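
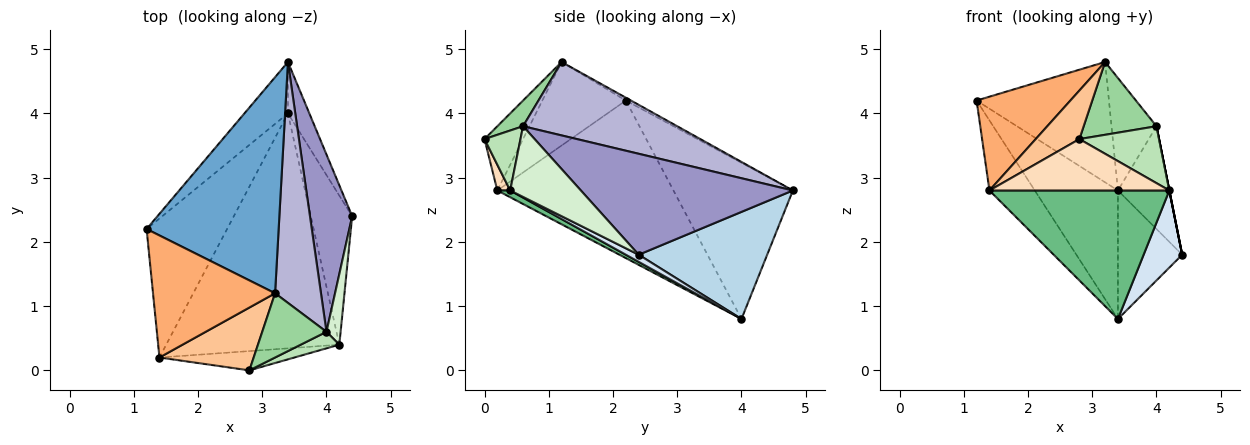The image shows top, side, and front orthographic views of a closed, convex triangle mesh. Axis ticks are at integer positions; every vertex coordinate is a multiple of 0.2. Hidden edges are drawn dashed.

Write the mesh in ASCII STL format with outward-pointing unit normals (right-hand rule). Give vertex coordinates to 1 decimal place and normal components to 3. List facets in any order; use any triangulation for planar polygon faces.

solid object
 facet normal -0.019 0.486 0.874
  outer loop
   vertex 3.2 1.2 4.8
   vertex 3.4 4.8 2.8
   vertex 1.2 2.2 4.2
  endloop
 endfacet
 facet normal -0.800 0.557 -0.223
  outer loop
   vertex 3.4 4.0 0.8
   vertex 1.2 2.2 4.2
   vertex 3.4 4.8 2.8
  endloop
 endfacet
 facet normal 0.880 0.440 -0.176
  outer loop
   vertex 3.4 4.0 0.8
   vertex 3.4 4.8 2.8
   vertex 4.4 2.4 1.8
  endloop
 endfacet
 facet normal 0.151 -0.454 -0.878
  outer loop
   vertex 4.2 0.4 2.8
   vertex 3.4 4.0 0.8
   vertex 4.4 2.4 1.8
  endloop
 endfacet
 facet normal -0.868 0.224 -0.443
  outer loop
   vertex 1.4 0.2 2.8
   vertex 1.2 2.2 4.2
   vertex 3.4 4.0 0.8
  endloop
 endfacet
 facet normal -0.477 -0.536 0.697
  outer loop
   vertex 1.4 0.2 2.8
   vertex 3.2 1.2 4.8
   vertex 1.2 2.2 4.2
  endloop
 endfacet
 facet normal -0.475 -0.538 0.696
  outer loop
   vertex 1.4 0.2 2.8
   vertex 2.8 0.0 3.6
   vertex 3.2 1.2 4.8
  endloop
 endfacet
 facet normal 0.067 -0.934 -0.350
  outer loop
   vertex 1.4 0.2 2.8
   vertex 4.2 0.4 2.8
   vertex 2.8 0.0 3.6
  endloop
 endfacet
 facet normal 0.034 -0.480 -0.877
  outer loop
   vertex 1.4 0.2 2.8
   vertex 3.4 4.0 0.8
   vertex 4.2 0.4 2.8
  endloop
 endfacet
 facet normal 0.256 -0.725 0.640
  outer loop
   vertex 4.0 0.6 3.8
   vertex 3.2 1.2 4.8
   vertex 2.8 0.0 3.6
  endloop
 endfacet
 facet normal 0.398 -0.881 0.256
  outer loop
   vertex 4.0 0.6 3.8
   vertex 2.8 0.0 3.6
   vertex 4.2 0.4 2.8
  endloop
 endfacet
 facet normal 0.981 0.000 0.196
  outer loop
   vertex 4.0 0.6 3.8
   vertex 4.2 0.4 2.8
   vertex 4.4 2.4 1.8
  endloop
 endfacet
 facet normal 0.900 0.218 0.377
  outer loop
   vertex 4.0 0.6 3.8
   vertex 4.4 2.4 1.8
   vertex 3.4 4.8 2.8
  endloop
 endfacet
 facet normal 0.823 0.240 0.514
  outer loop
   vertex 4.0 0.6 3.8
   vertex 3.4 4.8 2.8
   vertex 3.2 1.2 4.8
  endloop
 endfacet
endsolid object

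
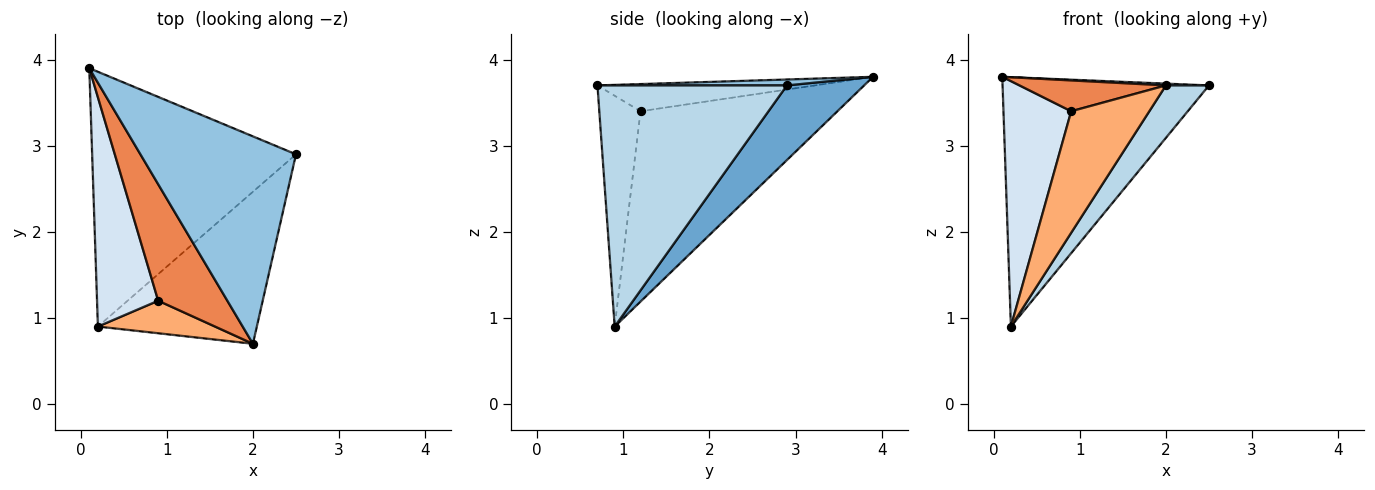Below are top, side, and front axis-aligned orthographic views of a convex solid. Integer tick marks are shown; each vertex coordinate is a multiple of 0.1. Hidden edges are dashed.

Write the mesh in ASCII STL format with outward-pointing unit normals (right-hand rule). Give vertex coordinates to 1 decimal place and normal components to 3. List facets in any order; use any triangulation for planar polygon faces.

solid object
 facet normal 0.253 0.677 -0.691
  outer loop
   vertex 0.2 0.9 0.9
   vertex 0.1 3.9 3.8
   vertex 2.5 2.9 3.7
  endloop
 endfacet
 facet normal 0.038 -0.009 0.999
  outer loop
   vertex 2.0 0.7 3.7
   vertex 2.5 2.9 3.7
   vertex 0.1 3.9 3.8
  endloop
 endfacet
 facet normal 0.820 -0.186 -0.541
  outer loop
   vertex 2.0 0.7 3.7
   vertex 0.2 0.9 0.9
   vertex 2.5 2.9 3.7
  endloop
 endfacet
 facet normal -0.905 -0.311 0.291
  outer loop
   vertex 0.9 1.2 3.4
   vertex 0.1 3.9 3.8
   vertex 0.2 0.9 0.9
  endloop
 endfacet
 facet normal -0.355 -0.239 0.904
  outer loop
   vertex 0.9 1.2 3.4
   vertex 2.0 0.7 3.7
   vertex 0.1 3.9 3.8
  endloop
 endfacet
 facet normal -0.454 -0.861 0.230
  outer loop
   vertex 0.9 1.2 3.4
   vertex 0.2 0.9 0.9
   vertex 2.0 0.7 3.7
  endloop
 endfacet
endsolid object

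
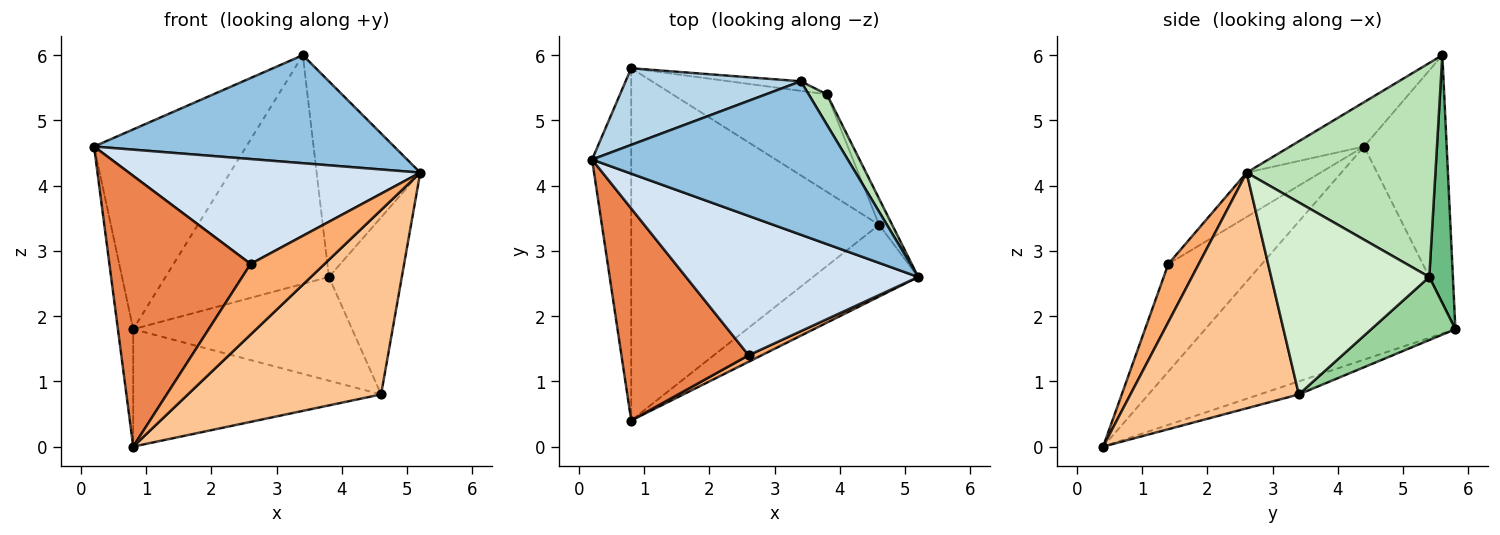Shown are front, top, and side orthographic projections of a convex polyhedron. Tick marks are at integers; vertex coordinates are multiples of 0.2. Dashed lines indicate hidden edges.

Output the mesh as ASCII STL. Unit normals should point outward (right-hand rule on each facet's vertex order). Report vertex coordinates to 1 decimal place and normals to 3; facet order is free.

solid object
 facet normal -0.982 0.060 -0.180
  outer loop
   vertex 0.8 5.8 1.8
   vertex 0.8 0.4 0.0
   vertex 0.2 4.4 4.6
  endloop
 endfacet
 facet normal -0.140 -0.570 0.810
  outer loop
   vertex 3.4 5.6 6.0
   vertex 0.2 4.4 4.6
   vertex 5.2 2.6 4.2
  endloop
 endfacet
 facet normal -0.452 0.833 0.320
  outer loop
   vertex 3.4 5.6 6.0
   vertex 0.8 5.8 1.8
   vertex 0.2 4.4 4.6
  endloop
 endfacet
 facet normal -0.151 -0.595 0.790
  outer loop
   vertex 2.6 1.4 2.8
   vertex 5.2 2.6 4.2
   vertex 0.2 4.4 4.6
  endloop
 endfacet
 facet normal -0.463 -0.698 0.547
  outer loop
   vertex 2.6 1.4 2.8
   vertex 0.2 4.4 4.6
   vertex 0.8 0.4 0.0
  endloop
 endfacet
 facet normal 0.379 -0.921 0.085
  outer loop
   vertex 2.6 1.4 2.8
   vertex 0.8 0.4 0.0
   vertex 5.2 2.6 4.2
  endloop
 endfacet
 facet normal 0.630 -0.723 -0.281
  outer loop
   vertex 4.6 3.4 0.8
   vertex 5.2 2.6 4.2
   vertex 0.8 0.4 0.0
  endloop
 endfacet
 facet normal -0.050 0.316 -0.948
  outer loop
   vertex 4.6 3.4 0.8
   vertex 0.8 0.4 0.0
   vertex 0.8 5.8 1.8
  endloop
 endfacet
 facet normal 0.143 0.989 -0.041
  outer loop
   vertex 3.8 5.4 2.6
   vertex 0.8 5.8 1.8
   vertex 3.4 5.6 6.0
  endloop
 endfacet
 facet normal 0.269 0.702 -0.660
  outer loop
   vertex 3.8 5.4 2.6
   vertex 4.6 3.4 0.8
   vertex 0.8 5.8 1.8
  endloop
 endfacet
 facet normal 0.874 0.480 0.075
  outer loop
   vertex 3.8 5.4 2.6
   vertex 3.4 5.6 6.0
   vertex 5.2 2.6 4.2
  endloop
 endfacet
 facet normal 0.906 0.418 -0.062
  outer loop
   vertex 3.8 5.4 2.6
   vertex 5.2 2.6 4.2
   vertex 4.6 3.4 0.8
  endloop
 endfacet
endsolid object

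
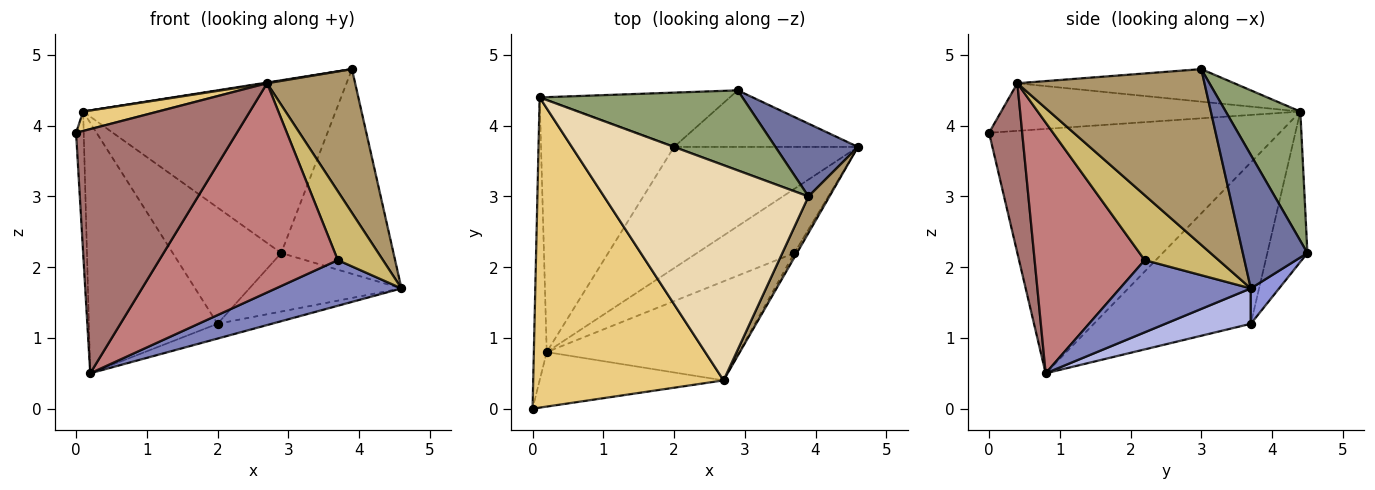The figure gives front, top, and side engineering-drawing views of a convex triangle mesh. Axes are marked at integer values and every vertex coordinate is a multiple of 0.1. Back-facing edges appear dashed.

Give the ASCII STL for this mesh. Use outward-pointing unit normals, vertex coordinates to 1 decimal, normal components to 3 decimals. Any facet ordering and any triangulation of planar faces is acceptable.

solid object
 facet normal 0.476 0.828 0.295
  outer loop
   vertex 3.9 3.0 4.8
   vertex 4.6 3.7 1.7
   vertex 2.9 4.5 2.2
  endloop
 endfacet
 facet normal 0.517 -0.496 -0.697
  outer loop
   vertex 3.7 2.2 2.1
   vertex 0.2 0.8 0.5
   vertex 4.6 3.7 1.7
  endloop
 endfacet
 facet normal 0.133 0.712 -0.689
  outer loop
   vertex 2.0 3.7 1.2
   vertex 2.9 4.5 2.2
   vertex 4.6 3.7 1.7
  endloop
 endfacet
 facet normal 0.188 0.119 -0.975
  outer loop
   vertex 2.0 3.7 1.2
   vertex 4.6 3.7 1.7
   vertex 0.2 0.8 0.5
  endloop
 endfacet
 facet normal 0.259 0.876 0.406
  outer loop
   vertex 0.1 4.4 4.2
   vertex 3.9 3.0 4.8
   vertex 2.9 4.5 2.2
  endloop
 endfacet
 facet normal -0.317 0.859 -0.402
  outer loop
   vertex 0.1 4.4 4.2
   vertex 2.9 4.5 2.2
   vertex 2.0 3.7 1.2
  endloop
 endfacet
 facet normal -0.998 0.026 -0.053
  outer loop
   vertex 0.1 4.4 4.2
   vertex 0.2 0.8 0.5
   vertex 0.0 0.0 3.9
  endloop
 endfacet
 facet normal -0.652 0.535 -0.538
  outer loop
   vertex 0.1 4.4 4.2
   vertex 2.0 3.7 1.2
   vertex 0.2 0.8 0.5
  endloop
 endfacet
 facet normal 0.900 -0.423 0.108
  outer loop
   vertex 2.7 0.4 4.6
   vertex 4.6 3.7 1.7
   vertex 3.9 3.0 4.8
  endloop
 endfacet
 facet normal 0.853 -0.521 -0.034
  outer loop
   vertex 2.7 0.4 4.6
   vertex 3.7 2.2 2.1
   vertex 4.6 3.7 1.7
  endloop
 endfacet
 facet normal -0.242 -0.061 0.968
  outer loop
   vertex 2.7 0.4 4.6
   vertex 0.1 4.4 4.2
   vertex 0.0 0.0 3.9
  endloop
 endfacet
 facet normal -0.157 -0.003 0.988
  outer loop
   vertex 2.7 0.4 4.6
   vertex 3.9 3.0 4.8
   vertex 0.1 4.4 4.2
  endloop
 endfacet
 facet normal 0.197 -0.957 -0.214
  outer loop
   vertex 2.7 0.4 4.6
   vertex 0.0 0.0 3.9
   vertex 0.2 0.8 0.5
  endloop
 endfacet
 facet normal 0.487 -0.790 -0.374
  outer loop
   vertex 2.7 0.4 4.6
   vertex 0.2 0.8 0.5
   vertex 3.7 2.2 2.1
  endloop
 endfacet
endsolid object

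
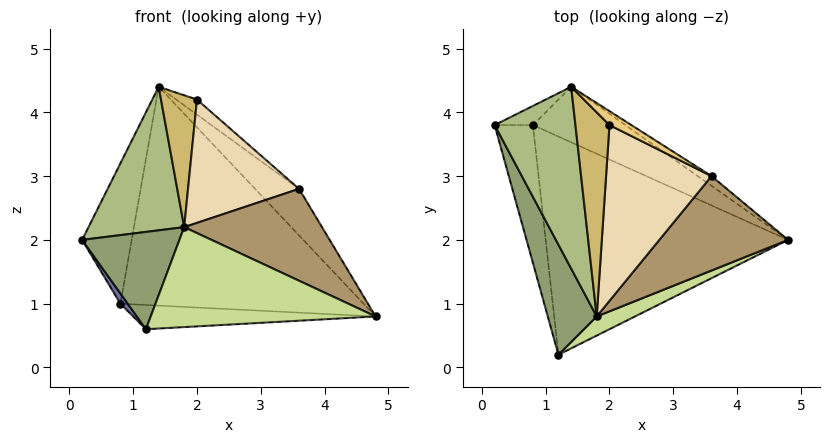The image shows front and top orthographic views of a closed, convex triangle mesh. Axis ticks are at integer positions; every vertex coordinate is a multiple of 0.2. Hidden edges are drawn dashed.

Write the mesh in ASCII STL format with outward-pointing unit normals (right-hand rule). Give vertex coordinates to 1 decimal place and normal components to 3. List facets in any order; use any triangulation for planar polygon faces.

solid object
 facet normal -0.857 -0.038 -0.514
  outer loop
   vertex 0.8 3.8 1.0
   vertex 1.2 0.2 0.6
   vertex 0.2 3.8 2.0
  endloop
 endfacet
 facet normal 0.000 0.110 -0.994
  outer loop
   vertex 0.8 3.8 1.0
   vertex 4.8 2.0 0.8
   vertex 1.2 0.2 0.6
  endloop
 endfacet
 facet normal -0.220 0.967 -0.132
  outer loop
   vertex 0.8 3.8 1.0
   vertex 0.2 3.8 2.0
   vertex 1.4 4.4 4.4
  endloop
 endfacet
 facet normal 0.390 0.892 -0.226
  outer loop
   vertex 0.8 3.8 1.0
   vertex 1.4 4.4 4.4
   vertex 4.8 2.0 0.8
  endloop
 endfacet
 facet normal -0.800 -0.397 0.449
  outer loop
   vertex 1.8 0.8 2.2
   vertex 0.2 3.8 2.0
   vertex 1.2 0.2 0.6
  endloop
 endfacet
 facet normal -0.783 -0.385 0.488
  outer loop
   vertex 1.8 0.8 2.2
   vertex 1.4 4.4 4.4
   vertex 0.2 3.8 2.0
  endloop
 endfacet
 facet normal 0.433 -0.885 0.170
  outer loop
   vertex 1.8 0.8 2.2
   vertex 1.2 0.2 0.6
   vertex 4.8 2.0 0.8
  endloop
 endfacet
 facet normal 0.428 0.885 -0.185
  outer loop
   vertex 3.6 3.0 2.8
   vertex 4.8 2.0 0.8
   vertex 1.4 4.4 4.4
  endloop
 endfacet
 facet normal 0.523 -0.594 0.611
  outer loop
   vertex 3.6 3.0 2.8
   vertex 1.8 0.8 2.2
   vertex 4.8 2.0 0.8
  endloop
 endfacet
 facet normal -0.254 -0.525 0.813
  outer loop
   vertex 2.0 3.8 4.2
   vertex 1.4 4.4 4.4
   vertex 1.8 0.8 2.2
  endloop
 endfacet
 facet normal 0.693 0.530 0.489
  outer loop
   vertex 2.0 3.8 4.2
   vertex 3.6 3.0 2.8
   vertex 1.4 4.4 4.4
  endloop
 endfacet
 facet normal 0.394 -0.528 0.752
  outer loop
   vertex 2.0 3.8 4.2
   vertex 1.8 0.8 2.2
   vertex 3.6 3.0 2.8
  endloop
 endfacet
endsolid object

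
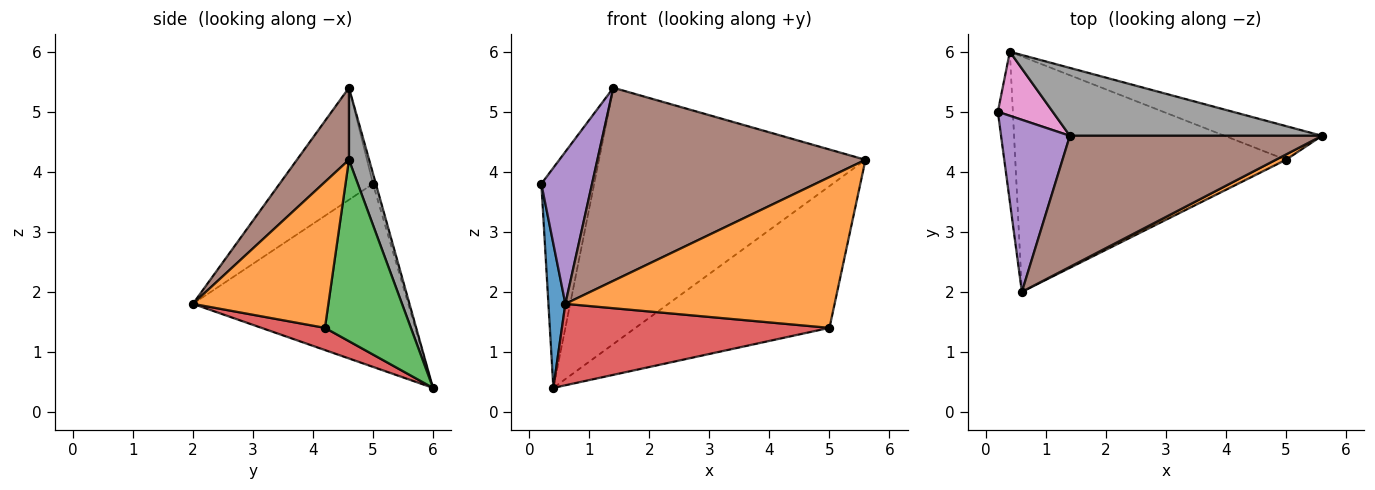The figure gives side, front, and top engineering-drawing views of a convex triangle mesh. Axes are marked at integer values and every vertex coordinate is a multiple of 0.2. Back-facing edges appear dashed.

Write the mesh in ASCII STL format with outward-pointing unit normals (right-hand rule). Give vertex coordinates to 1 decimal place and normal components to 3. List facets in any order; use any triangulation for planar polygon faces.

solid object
 facet normal -0.994 -0.078 -0.081
  outer loop
   vertex 0.4 6.0 0.4
   vertex 0.6 2.0 1.8
   vertex 0.2 5.0 3.8
  endloop
 endfacet
 facet normal 0.449 -0.893 0.031
  outer loop
   vertex 5.0 4.2 1.4
   vertex 5.6 4.6 4.2
   vertex 0.6 2.0 1.8
  endloop
 endfacet
 facet normal 0.396 0.893 -0.212
  outer loop
   vertex 5.0 4.2 1.4
   vertex 0.4 6.0 0.4
   vertex 5.6 4.6 4.2
  endloop
 endfacet
 facet normal 0.077 -0.326 -0.942
  outer loop
   vertex 5.0 4.2 1.4
   vertex 0.6 2.0 1.8
   vertex 0.4 6.0 0.4
  endloop
 endfacet
 facet normal -0.773 -0.420 0.475
  outer loop
   vertex 1.4 4.6 5.4
   vertex 0.2 5.0 3.8
   vertex 0.6 2.0 1.8
  endloop
 endfacet
 facet normal 0.158 -0.817 0.555
  outer loop
   vertex 1.4 4.6 5.4
   vertex 0.6 2.0 1.8
   vertex 5.6 4.6 4.2
  endloop
 endfacet
 facet normal -0.052 0.959 0.279
  outer loop
   vertex 1.4 4.6 5.4
   vertex 0.4 6.0 0.4
   vertex 0.2 5.0 3.8
  endloop
 endfacet
 facet normal 0.073 0.964 0.255
  outer loop
   vertex 1.4 4.6 5.4
   vertex 5.6 4.6 4.2
   vertex 0.4 6.0 0.4
  endloop
 endfacet
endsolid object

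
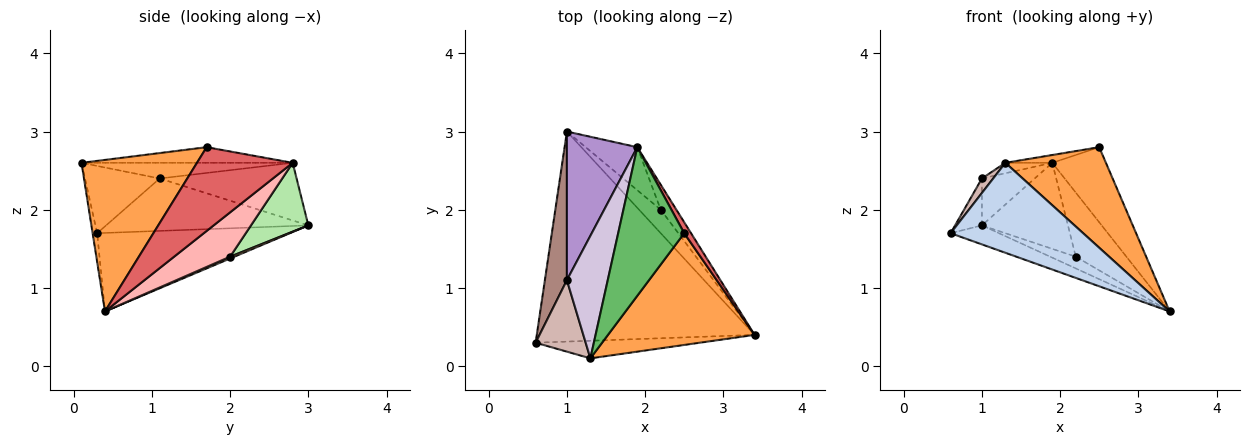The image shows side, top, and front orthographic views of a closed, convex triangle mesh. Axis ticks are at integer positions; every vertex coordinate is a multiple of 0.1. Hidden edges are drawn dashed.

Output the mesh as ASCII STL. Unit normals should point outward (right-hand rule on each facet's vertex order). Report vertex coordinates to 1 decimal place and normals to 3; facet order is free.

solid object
 facet normal -0.338 0.085 -0.937
  outer loop
   vertex 1.0 3.0 1.8
   vertex 3.4 0.4 0.7
   vertex 0.6 0.3 1.7
  endloop
 endfacet
 facet normal -0.034 -0.981 -0.192
  outer loop
   vertex 1.3 0.1 2.6
   vertex 0.6 0.3 1.7
   vertex 3.4 0.4 0.7
  endloop
 endfacet
 facet normal 0.609 -0.531 0.589
  outer loop
   vertex 1.3 0.1 2.6
   vertex 3.4 0.4 0.7
   vertex 2.5 1.7 2.8
  endloop
 endfacet
 facet normal 0.074 0.446 -0.892
  outer loop
   vertex 2.2 2.0 1.4
   vertex 3.4 0.4 0.7
   vertex 1.0 3.0 1.8
  endloop
 endfacet
 facet normal -0.230 0.051 0.972
  outer loop
   vertex 1.9 2.8 2.6
   vertex 1.3 0.1 2.6
   vertex 2.5 1.7 2.8
  endloop
 endfacet
 facet normal 0.512 0.768 -0.384
  outer loop
   vertex 1.9 2.8 2.6
   vertex 2.2 2.0 1.4
   vertex 1.0 3.0 1.8
  endloop
 endfacet
 facet normal 0.870 0.488 0.071
  outer loop
   vertex 1.9 2.8 2.6
   vertex 2.5 1.7 2.8
   vertex 3.4 0.4 0.7
  endloop
 endfacet
 facet normal 0.717 0.649 -0.253
  outer loop
   vertex 1.9 2.8 2.6
   vertex 3.4 0.4 0.7
   vertex 2.2 2.0 1.4
  endloop
 endfacet
 facet normal -0.615 0.237 0.752
  outer loop
   vertex 1.0 1.1 2.4
   vertex 1.9 2.8 2.6
   vertex 1.0 3.0 1.8
  endloop
 endfacet
 facet normal -0.357 0.079 0.931
  outer loop
   vertex 1.0 1.1 2.4
   vertex 1.3 0.1 2.6
   vertex 1.9 2.8 2.6
  endloop
 endfacet
 facet normal -0.915 0.121 0.384
  outer loop
   vertex 1.0 1.1 2.4
   vertex 1.0 3.0 1.8
   vertex 0.6 0.3 1.7
  endloop
 endfacet
 facet normal -0.796 -0.120 0.593
  outer loop
   vertex 1.0 1.1 2.4
   vertex 0.6 0.3 1.7
   vertex 1.3 0.1 2.6
  endloop
 endfacet
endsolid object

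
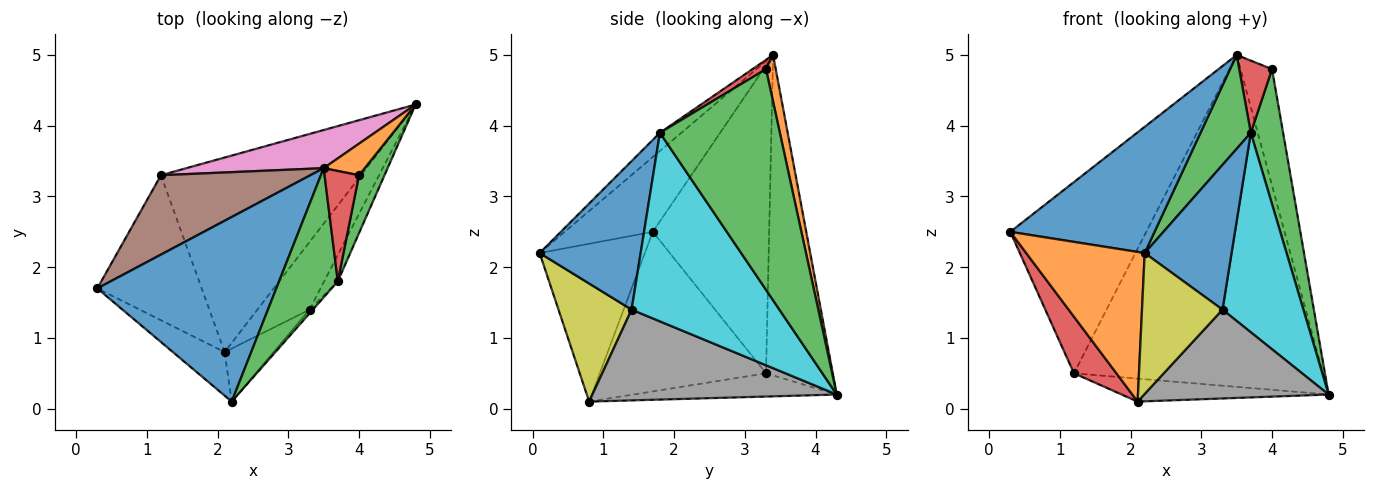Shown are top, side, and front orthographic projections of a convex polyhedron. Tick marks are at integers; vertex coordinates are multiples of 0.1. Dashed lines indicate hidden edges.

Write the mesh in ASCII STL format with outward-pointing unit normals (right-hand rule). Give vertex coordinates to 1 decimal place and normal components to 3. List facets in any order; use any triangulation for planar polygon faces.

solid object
 facet normal -0.326 -0.534 0.780
  outer loop
   vertex 3.5 3.4 5.0
   vertex 0.3 1.7 2.5
   vertex 2.2 0.1 2.2
  endloop
 endfacet
 facet normal -0.649 -0.731 -0.213
  outer loop
   vertex 2.1 0.8 0.1
   vertex 2.2 0.1 2.2
   vertex 0.3 1.7 2.5
  endloop
 endfacet
 facet normal -0.243 -0.570 0.785
  outer loop
   vertex 3.7 1.8 3.9
   vertex 3.5 3.4 5.0
   vertex 2.2 0.1 2.2
  endloop
 endfacet
 facet normal -0.818 -0.209 -0.535
  outer loop
   vertex 1.2 3.3 0.5
   vertex 2.1 0.8 0.1
   vertex 0.3 1.7 2.5
  endloop
 endfacet
 facet normal -0.115 0.117 -0.987
  outer loop
   vertex 1.2 3.3 0.5
   vertex 4.8 4.3 0.2
   vertex 2.1 0.8 0.1
  endloop
 endfacet
 facet normal -0.620 0.725 0.301
  outer loop
   vertex 1.2 3.3 0.5
   vertex 0.3 1.7 2.5
   vertex 3.5 3.4 5.0
  endloop
 endfacet
 facet normal -0.257 0.960 0.110
  outer loop
   vertex 1.2 3.3 0.5
   vertex 3.5 3.4 5.0
   vertex 4.8 4.3 0.2
  endloop
 endfacet
 facet normal 0.725 -0.548 -0.417
  outer loop
   vertex 3.3 1.4 1.4
   vertex 2.1 0.8 0.1
   vertex 4.8 4.3 0.2
  endloop
 endfacet
 facet normal 0.648 -0.713 -0.269
  outer loop
   vertex 3.3 1.4 1.4
   vertex 2.2 0.1 2.2
   vertex 2.1 0.8 0.1
  endloop
 endfacet
 facet normal 0.875 -0.479 -0.063
  outer loop
   vertex 3.3 1.4 1.4
   vertex 4.8 4.3 0.2
   vertex 3.7 1.8 3.9
  endloop
 endfacet
 facet normal 0.758 -0.652 -0.017
  outer loop
   vertex 3.3 1.4 1.4
   vertex 3.7 1.8 3.9
   vertex 2.2 0.1 2.2
  endloop
 endfacet
 facet normal 0.285 0.925 0.251
  outer loop
   vertex 4.0 3.3 4.8
   vertex 4.8 4.3 0.2
   vertex 3.5 3.4 5.0
  endloop
 endfacet
 facet normal 0.960 -0.258 0.111
  outer loop
   vertex 4.0 3.3 4.8
   vertex 3.7 1.8 3.9
   vertex 4.8 4.3 0.2
  endloop
 endfacet
 facet normal 0.220 -0.534 0.816
  outer loop
   vertex 4.0 3.3 4.8
   vertex 3.5 3.4 5.0
   vertex 3.7 1.8 3.9
  endloop
 endfacet
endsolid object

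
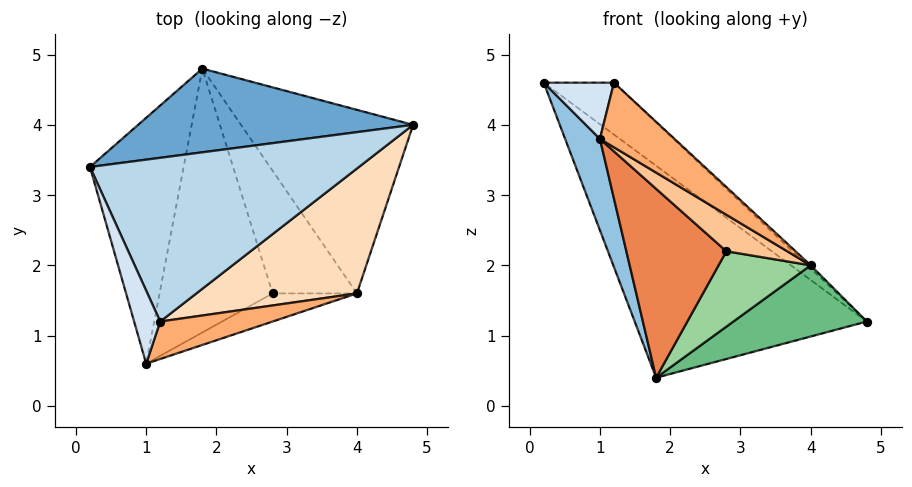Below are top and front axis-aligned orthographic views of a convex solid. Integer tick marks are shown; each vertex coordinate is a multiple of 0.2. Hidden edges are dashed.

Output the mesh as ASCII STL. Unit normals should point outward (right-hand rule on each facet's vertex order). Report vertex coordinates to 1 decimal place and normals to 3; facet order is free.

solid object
 facet normal 0.148 0.920 0.363
  outer loop
   vertex 1.8 4.8 0.4
   vertex 0.2 3.4 4.6
   vertex 4.8 4.0 1.2
  endloop
 endfacet
 facet normal -0.907 -0.147 -0.394
  outer loop
   vertex 1.8 4.8 0.4
   vertex 1.0 0.6 3.8
   vertex 0.2 3.4 4.6
  endloop
 endfacet
 facet normal 0.554 0.252 0.794
  outer loop
   vertex 1.2 1.2 4.6
   vertex 4.8 4.0 1.2
   vertex 0.2 3.4 4.6
  endloop
 endfacet
 facet normal -0.802 -0.364 0.474
  outer loop
   vertex 1.2 1.2 4.6
   vertex 0.2 3.4 4.6
   vertex 1.0 0.6 3.8
  endloop
 endfacet
 facet normal -0.371 -0.541 -0.755
  outer loop
   vertex 2.8 1.6 2.2
   vertex 1.0 0.6 3.8
   vertex 1.8 4.8 0.4
  endloop
 endfacet
 facet normal 0.508 -0.745 0.432
  outer loop
   vertex 4.0 1.6 2.0
   vertex 1.2 1.2 4.6
   vertex 1.0 0.6 3.8
  endloop
 endfacet
 facet normal -0.101 -0.789 -0.607
  outer loop
   vertex 4.0 1.6 2.0
   vertex 1.0 0.6 3.8
   vertex 2.8 1.6 2.2
  endloop
 endfacet
 facet normal 0.679 0.018 0.734
  outer loop
   vertex 4.0 1.6 2.0
   vertex 4.8 4.0 1.2
   vertex 1.2 1.2 4.6
  endloop
 endfacet
 facet normal 0.150 -0.357 -0.922
  outer loop
   vertex 4.0 1.6 2.0
   vertex 1.8 4.8 0.4
   vertex 4.8 4.0 1.2
  endloop
 endfacet
 facet normal -0.141 -0.518 -0.844
  outer loop
   vertex 4.0 1.6 2.0
   vertex 2.8 1.6 2.2
   vertex 1.8 4.8 0.4
  endloop
 endfacet
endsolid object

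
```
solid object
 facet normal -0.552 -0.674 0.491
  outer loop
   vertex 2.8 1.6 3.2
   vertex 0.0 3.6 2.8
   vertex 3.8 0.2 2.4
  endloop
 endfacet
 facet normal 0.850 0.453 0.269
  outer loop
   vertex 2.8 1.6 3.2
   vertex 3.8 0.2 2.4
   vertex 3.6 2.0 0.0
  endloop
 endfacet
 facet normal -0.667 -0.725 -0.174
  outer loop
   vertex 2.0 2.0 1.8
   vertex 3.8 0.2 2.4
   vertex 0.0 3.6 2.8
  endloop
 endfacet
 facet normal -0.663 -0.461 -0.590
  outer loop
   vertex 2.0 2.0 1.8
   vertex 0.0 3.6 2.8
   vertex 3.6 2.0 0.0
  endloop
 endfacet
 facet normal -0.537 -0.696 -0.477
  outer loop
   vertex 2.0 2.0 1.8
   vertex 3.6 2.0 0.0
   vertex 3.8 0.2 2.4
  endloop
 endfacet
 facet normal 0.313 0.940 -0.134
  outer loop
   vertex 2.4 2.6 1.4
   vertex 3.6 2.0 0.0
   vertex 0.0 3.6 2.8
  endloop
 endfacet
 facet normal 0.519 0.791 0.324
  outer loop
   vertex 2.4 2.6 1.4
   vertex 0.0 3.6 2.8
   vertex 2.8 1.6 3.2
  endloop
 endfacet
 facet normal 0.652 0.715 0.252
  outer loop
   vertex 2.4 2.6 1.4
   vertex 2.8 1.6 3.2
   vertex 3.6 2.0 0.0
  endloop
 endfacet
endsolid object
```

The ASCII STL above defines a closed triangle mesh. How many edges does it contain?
12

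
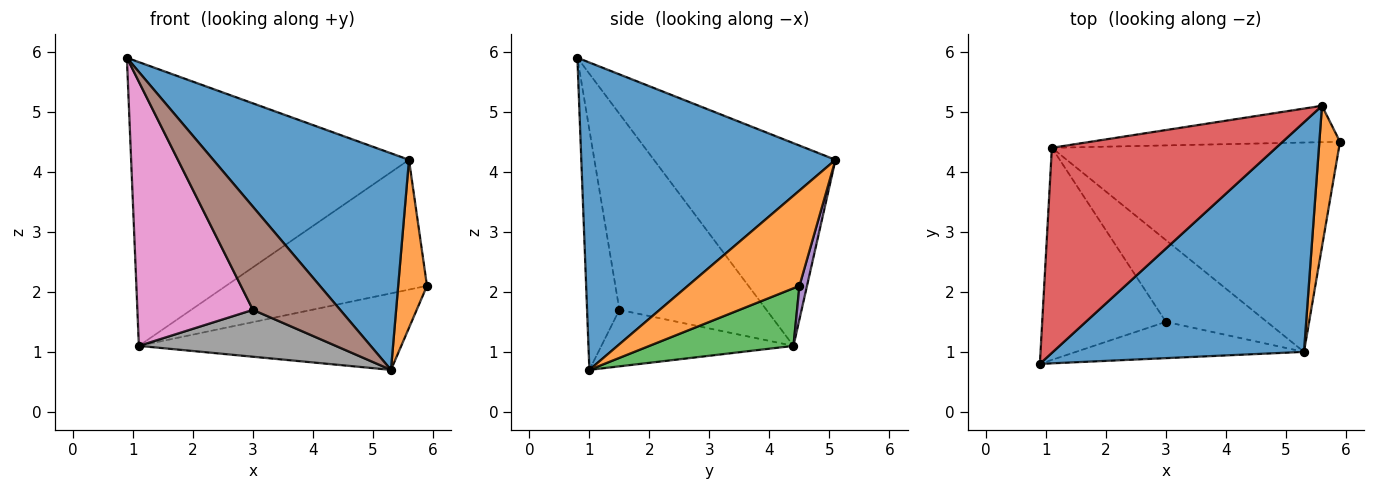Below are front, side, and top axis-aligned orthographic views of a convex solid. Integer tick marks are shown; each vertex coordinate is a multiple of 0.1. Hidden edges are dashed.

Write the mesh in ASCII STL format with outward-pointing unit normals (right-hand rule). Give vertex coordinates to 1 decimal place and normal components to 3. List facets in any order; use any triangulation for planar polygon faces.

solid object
 facet normal 0.665 -0.512 0.543
  outer loop
   vertex 5.6 5.1 4.2
   vertex 0.9 0.8 5.9
   vertex 5.3 1.0 0.7
  endloop
 endfacet
 facet normal 0.948 -0.245 0.205
  outer loop
   vertex 5.6 5.1 4.2
   vertex 5.3 1.0 0.7
   vertex 5.9 4.5 2.1
  endloop
 endfacet
 facet normal 0.185 0.337 -0.923
  outer loop
   vertex 1.1 4.4 1.1
   vertex 5.9 4.5 2.1
   vertex 5.3 1.0 0.7
  endloop
 endfacet
 facet normal -0.468 0.716 0.518
  outer loop
   vertex 1.1 4.4 1.1
   vertex 0.9 0.8 5.9
   vertex 5.6 5.1 4.2
  endloop
 endfacet
 facet normal 0.036 0.962 -0.270
  outer loop
   vertex 1.1 4.4 1.1
   vertex 5.6 5.1 4.2
   vertex 5.9 4.5 2.1
  endloop
 endfacet
 facet normal -0.330 -0.891 -0.313
  outer loop
   vertex 3.0 1.5 1.7
   vertex 5.3 1.0 0.7
   vertex 0.9 0.8 5.9
  endloop
 endfacet
 facet normal -0.704 -0.553 -0.444
  outer loop
   vertex 3.0 1.5 1.7
   vertex 0.9 0.8 5.9
   vertex 1.1 4.4 1.1
  endloop
 endfacet
 facet normal -0.437 -0.448 -0.780
  outer loop
   vertex 3.0 1.5 1.7
   vertex 1.1 4.4 1.1
   vertex 5.3 1.0 0.7
  endloop
 endfacet
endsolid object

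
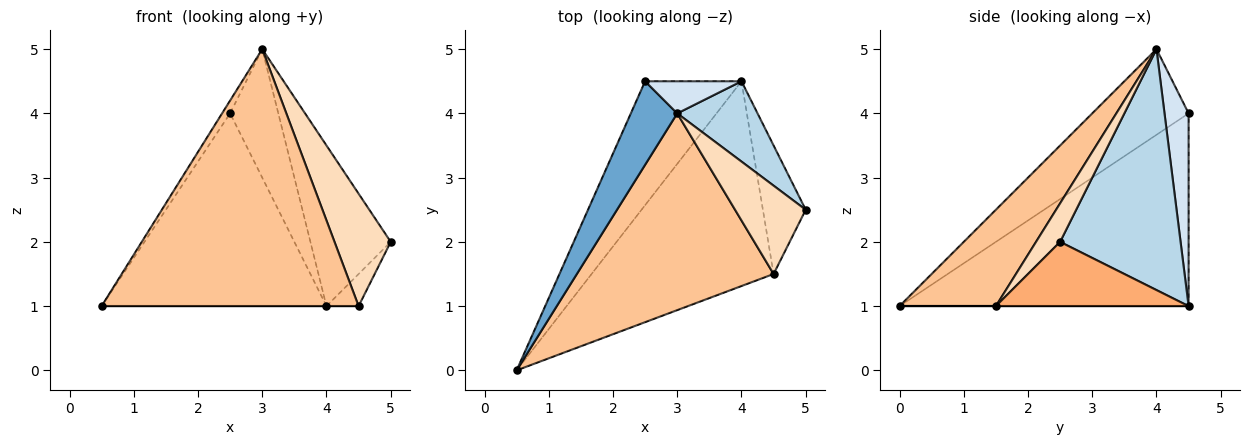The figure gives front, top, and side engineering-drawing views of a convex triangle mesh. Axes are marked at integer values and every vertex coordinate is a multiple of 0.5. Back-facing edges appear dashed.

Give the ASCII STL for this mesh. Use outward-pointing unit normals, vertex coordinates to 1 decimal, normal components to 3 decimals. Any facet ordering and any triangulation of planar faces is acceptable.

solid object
 facet normal -0.877 0.073 0.475
  outer loop
   vertex 3.0 4.0 5.0
   vertex 2.5 4.5 4.0
   vertex 0.5 0.0 1.0
  endloop
 endfacet
 facet normal -0.734 0.571 -0.367
  outer loop
   vertex 4.0 4.5 1.0
   vertex 0.5 0.0 1.0
   vertex 2.5 4.5 4.0
  endloop
 endfacet
 facet normal 0.802 0.535 0.267
  outer loop
   vertex 4.0 4.5 1.0
   vertex 3.0 4.0 5.0
   vertex 5.0 2.5 2.0
  endloop
 endfacet
 facet normal 0.436 0.873 0.218
  outer loop
   vertex 4.0 4.5 1.0
   vertex 2.5 4.5 4.0
   vertex 3.0 4.0 5.0
  endloop
 endfacet
 facet normal 0.000 0.000 -1.000
  outer loop
   vertex 4.5 1.5 1.0
   vertex 0.5 0.0 1.0
   vertex 4.0 4.5 1.0
  endloop
 endfacet
 facet normal 0.824 0.137 -0.549
  outer loop
   vertex 4.5 1.5 1.0
   vertex 4.0 4.5 1.0
   vertex 5.0 2.5 2.0
  endloop
 endfacet
 facet normal 0.285 -0.761 0.583
  outer loop
   vertex 4.5 1.5 1.0
   vertex 3.0 4.0 5.0
   vertex 0.5 0.0 1.0
  endloop
 endfacet
 facet normal 0.319 -0.745 0.585
  outer loop
   vertex 4.5 1.5 1.0
   vertex 5.0 2.5 2.0
   vertex 3.0 4.0 5.0
  endloop
 endfacet
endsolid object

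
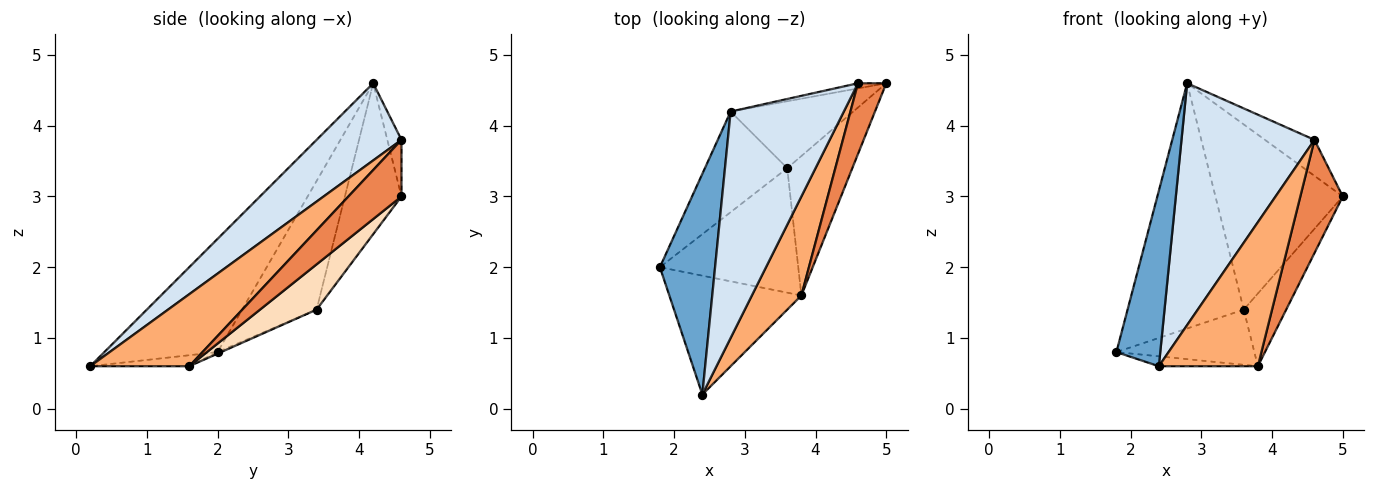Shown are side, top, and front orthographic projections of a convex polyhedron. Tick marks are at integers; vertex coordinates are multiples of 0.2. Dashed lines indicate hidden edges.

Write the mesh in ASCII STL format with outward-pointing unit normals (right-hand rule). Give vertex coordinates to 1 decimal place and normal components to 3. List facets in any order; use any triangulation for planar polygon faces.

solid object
 facet normal -0.849 -0.329 0.414
  outer loop
   vertex 2.8 4.2 4.6
   vertex 1.8 2.0 0.8
   vertex 2.4 0.2 0.6
  endloop
 endfacet
 facet normal -0.083 0.083 -0.993
  outer loop
   vertex 3.8 1.6 0.6
   vertex 2.4 0.2 0.6
   vertex 1.8 2.0 0.8
  endloop
 endfacet
 facet normal -0.272 0.953 -0.136
  outer loop
   vertex 4.6 4.6 3.8
   vertex 5.0 4.6 3.0
   vertex 2.8 4.2 4.6
  endloop
 endfacet
 facet normal 0.422 -0.662 0.619
  outer loop
   vertex 4.6 4.6 3.8
   vertex 2.8 4.2 4.6
   vertex 2.4 0.2 0.6
  endloop
 endfacet
 facet normal 0.727 -0.582 0.364
  outer loop
   vertex 4.6 4.6 3.8
   vertex 3.8 1.6 0.6
   vertex 5.0 4.6 3.0
  endloop
 endfacet
 facet normal 0.636 -0.636 0.437
  outer loop
   vertex 4.6 4.6 3.8
   vertex 2.4 0.2 0.6
   vertex 3.8 1.6 0.6
  endloop
 endfacet
 facet normal -0.010 0.405 -0.914
  outer loop
   vertex 3.6 3.4 1.4
   vertex 3.8 1.6 0.6
   vertex 1.8 2.0 0.8
  endloop
 endfacet
 facet normal 0.525 0.394 -0.755
  outer loop
   vertex 3.6 3.4 1.4
   vertex 5.0 4.6 3.0
   vertex 3.8 1.6 0.6
  endloop
 endfacet
 facet normal -0.510 0.796 -0.326
  outer loop
   vertex 3.6 3.4 1.4
   vertex 1.8 2.0 0.8
   vertex 2.8 4.2 4.6
  endloop
 endfacet
 facet normal -0.386 0.868 -0.313
  outer loop
   vertex 3.6 3.4 1.4
   vertex 2.8 4.2 4.6
   vertex 5.0 4.6 3.0
  endloop
 endfacet
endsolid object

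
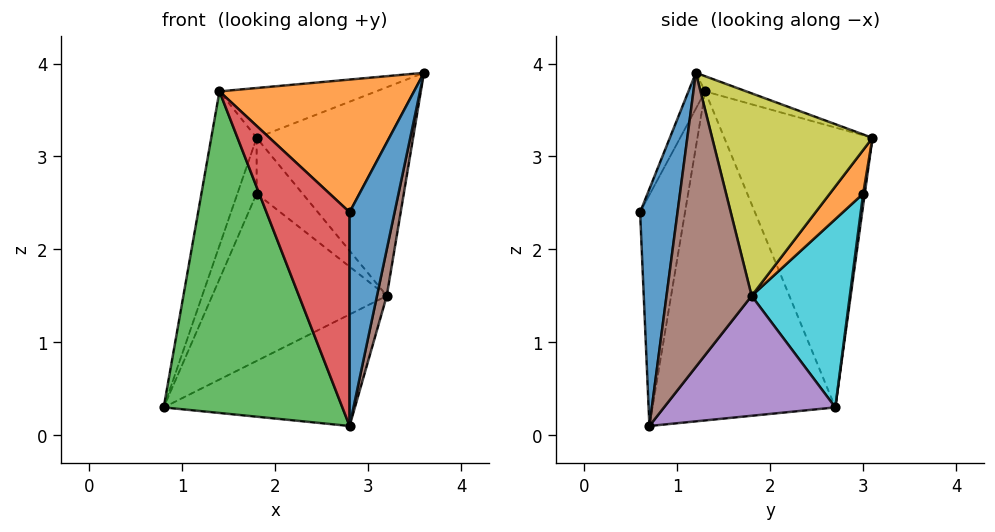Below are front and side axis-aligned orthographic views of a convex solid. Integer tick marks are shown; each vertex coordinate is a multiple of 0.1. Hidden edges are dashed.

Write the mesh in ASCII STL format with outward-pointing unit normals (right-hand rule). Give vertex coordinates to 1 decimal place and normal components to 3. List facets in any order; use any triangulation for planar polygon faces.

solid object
 facet normal 0.639 -0.768 -0.033
  outer loop
   vertex 2.8 0.7 0.1
   vertex 3.6 1.2 3.9
   vertex 2.8 0.6 2.4
  endloop
 endfacet
 facet normal -0.078 -0.911 0.406
  outer loop
   vertex 1.4 1.3 3.7
   vertex 2.8 0.6 2.4
   vertex 3.6 1.2 3.9
  endloop
 endfacet
 facet normal -0.706 -0.690 -0.160
  outer loop
   vertex 1.4 1.3 3.7
   vertex 0.8 2.7 0.3
   vertex 2.8 0.7 0.1
  endloop
 endfacet
 facet normal -0.475 -0.879 -0.038
  outer loop
   vertex 1.4 1.3 3.7
   vertex 2.8 0.7 0.1
   vertex 2.8 0.6 2.4
  endloop
 endfacet
 facet normal 0.527 0.588 -0.613
  outer loop
   vertex 3.2 1.8 1.5
   vertex 2.8 0.7 0.1
   vertex 0.8 2.7 0.3
  endloop
 endfacet
 facet normal 0.975 -0.112 -0.191
  outer loop
   vertex 3.2 1.8 1.5
   vertex 3.6 1.2 3.9
   vertex 2.8 0.7 0.1
  endloop
 endfacet
 facet normal -0.918 0.281 0.278
  outer loop
   vertex 1.8 3.1 3.2
   vertex 0.8 2.7 0.3
   vertex 1.4 1.3 3.7
  endloop
 endfacet
 facet normal -0.074 0.282 0.956
  outer loop
   vertex 1.8 3.1 3.2
   vertex 1.4 1.3 3.7
   vertex 3.6 1.2 3.9
  endloop
 endfacet
 facet normal 0.715 0.697 0.055
  outer loop
   vertex 1.8 3.1 3.2
   vertex 3.6 1.2 3.9
   vertex 3.2 1.8 1.5
  endloop
 endfacet
 facet normal 0.466 0.828 -0.311
  outer loop
   vertex 1.8 3.0 2.6
   vertex 3.2 1.8 1.5
   vertex 0.8 2.7 0.3
  endloop
 endfacet
 facet normal 0.082 0.983 -0.164
  outer loop
   vertex 1.8 3.0 2.6
   vertex 0.8 2.7 0.3
   vertex 1.8 3.1 3.2
  endloop
 endfacet
 facet normal 0.582 0.802 -0.134
  outer loop
   vertex 1.8 3.0 2.6
   vertex 1.8 3.1 3.2
   vertex 3.2 1.8 1.5
  endloop
 endfacet
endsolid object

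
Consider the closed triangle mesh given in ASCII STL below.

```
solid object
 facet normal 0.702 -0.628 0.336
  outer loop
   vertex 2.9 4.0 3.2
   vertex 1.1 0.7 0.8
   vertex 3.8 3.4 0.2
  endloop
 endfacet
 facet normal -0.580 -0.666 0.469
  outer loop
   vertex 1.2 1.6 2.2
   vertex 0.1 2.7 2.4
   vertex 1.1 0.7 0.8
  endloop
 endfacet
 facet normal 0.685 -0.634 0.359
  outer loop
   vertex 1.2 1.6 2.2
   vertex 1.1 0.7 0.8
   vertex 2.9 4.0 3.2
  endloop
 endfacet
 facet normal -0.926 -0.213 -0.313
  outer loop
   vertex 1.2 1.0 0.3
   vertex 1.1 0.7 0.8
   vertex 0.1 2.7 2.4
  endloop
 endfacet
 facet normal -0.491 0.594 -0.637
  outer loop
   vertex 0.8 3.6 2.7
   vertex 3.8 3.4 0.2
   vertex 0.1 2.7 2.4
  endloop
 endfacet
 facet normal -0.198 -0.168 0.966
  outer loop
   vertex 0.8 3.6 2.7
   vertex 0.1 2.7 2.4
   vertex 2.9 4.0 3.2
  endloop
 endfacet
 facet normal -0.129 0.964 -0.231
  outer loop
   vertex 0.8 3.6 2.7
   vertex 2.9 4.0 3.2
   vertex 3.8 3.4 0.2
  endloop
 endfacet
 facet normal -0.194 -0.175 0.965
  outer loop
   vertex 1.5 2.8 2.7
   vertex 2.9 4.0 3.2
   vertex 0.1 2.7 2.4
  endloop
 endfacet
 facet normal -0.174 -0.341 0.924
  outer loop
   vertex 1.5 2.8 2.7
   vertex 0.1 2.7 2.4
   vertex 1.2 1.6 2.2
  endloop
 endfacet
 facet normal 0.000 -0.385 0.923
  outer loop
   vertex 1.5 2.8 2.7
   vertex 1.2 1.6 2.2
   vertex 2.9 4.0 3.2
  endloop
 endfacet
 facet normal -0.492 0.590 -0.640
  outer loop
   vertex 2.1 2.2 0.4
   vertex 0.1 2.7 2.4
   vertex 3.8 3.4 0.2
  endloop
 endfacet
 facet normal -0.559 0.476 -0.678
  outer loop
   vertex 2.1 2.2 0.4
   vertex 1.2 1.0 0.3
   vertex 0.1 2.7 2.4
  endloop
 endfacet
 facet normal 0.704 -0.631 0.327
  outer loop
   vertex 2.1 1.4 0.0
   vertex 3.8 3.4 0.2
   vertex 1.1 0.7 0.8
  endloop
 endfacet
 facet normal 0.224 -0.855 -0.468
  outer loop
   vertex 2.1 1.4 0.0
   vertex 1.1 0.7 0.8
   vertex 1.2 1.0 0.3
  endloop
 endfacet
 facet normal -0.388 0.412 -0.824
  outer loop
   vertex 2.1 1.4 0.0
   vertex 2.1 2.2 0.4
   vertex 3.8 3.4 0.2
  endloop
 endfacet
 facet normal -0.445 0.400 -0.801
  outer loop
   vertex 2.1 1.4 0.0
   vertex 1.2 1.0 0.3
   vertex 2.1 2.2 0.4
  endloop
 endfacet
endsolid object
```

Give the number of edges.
24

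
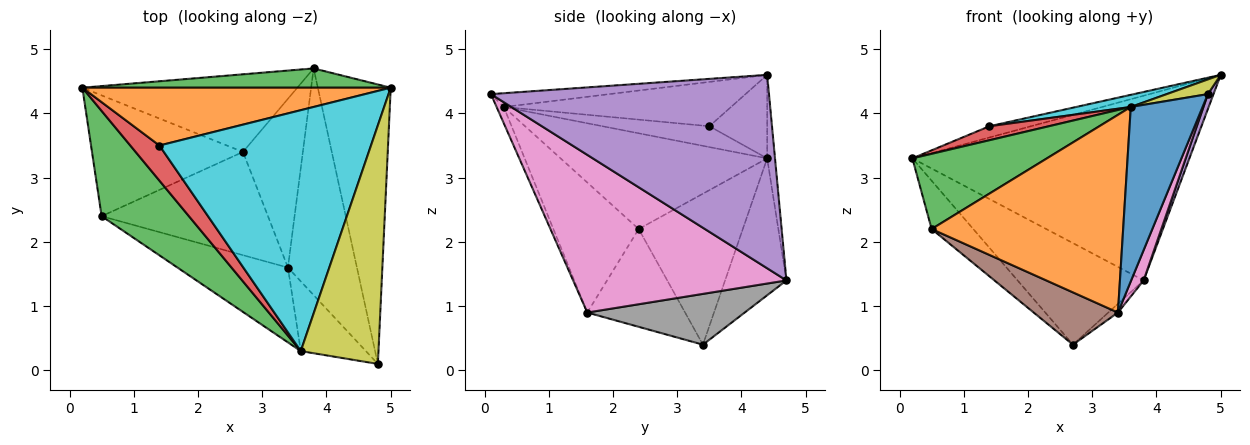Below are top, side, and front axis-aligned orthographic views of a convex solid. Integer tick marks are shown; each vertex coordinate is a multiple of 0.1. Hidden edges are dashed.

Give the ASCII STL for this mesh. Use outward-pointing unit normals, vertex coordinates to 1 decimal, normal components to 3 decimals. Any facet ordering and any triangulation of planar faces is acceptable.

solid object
 facet normal -0.680 0.272 -0.680
  outer loop
   vertex 0.5 2.4 2.2
   vertex 0.2 4.4 3.3
   vertex 2.7 3.4 0.4
  endloop
 endfacet
 facet normal -0.257 0.184 0.949
  outer loop
   vertex 1.4 3.5 3.8
   vertex 5.0 4.4 4.6
   vertex 0.2 4.4 3.3
  endloop
 endfacet
 facet normal -0.028 0.994 0.104
  outer loop
   vertex 3.8 4.7 1.4
   vertex 0.2 4.4 3.3
   vertex 5.0 4.4 4.6
  endloop
 endfacet
 facet normal -0.361 0.741 -0.566
  outer loop
   vertex 3.8 4.7 1.4
   vertex 2.7 3.4 0.4
   vertex 0.2 4.4 3.3
  endloop
 endfacet
 facet normal 0.936 -0.019 -0.353
  outer loop
   vertex 3.8 4.7 1.4
   vertex 5.0 4.4 4.6
   vertex 4.8 0.1 4.3
  endloop
 endfacet
 facet normal -0.465 -0.400 -0.790
  outer loop
   vertex 3.4 1.6 0.9
   vertex 0.5 2.4 2.2
   vertex 2.7 3.4 0.4
  endloop
 endfacet
 facet normal 0.915 -0.053 -0.400
  outer loop
   vertex 3.4 1.6 0.9
   vertex 3.8 4.7 1.4
   vertex 4.8 0.1 4.3
  endloop
 endfacet
 facet normal 0.646 0.040 -0.762
  outer loop
   vertex 3.4 1.6 0.9
   vertex 2.7 3.4 0.4
   vertex 3.8 4.7 1.4
  endloop
 endfacet
 facet normal -0.174 -0.060 0.983
  outer loop
   vertex 3.6 0.3 4.1
   vertex 4.8 0.1 4.3
   vertex 5.0 4.4 4.6
  endloop
 endfacet
 facet normal -0.205 -0.049 0.978
  outer loop
   vertex 3.6 0.3 4.1
   vertex 5.0 4.4 4.6
   vertex 1.4 3.5 3.8
  endloop
 endfacet
 facet normal -0.092 -0.925 -0.370
  outer loop
   vertex 3.6 0.3 4.1
   vertex 3.4 1.6 0.9
   vertex 4.8 0.1 4.3
  endloop
 endfacet
 facet normal -0.385 -0.863 -0.327
  outer loop
   vertex 3.6 0.3 4.1
   vertex 0.5 2.4 2.2
   vertex 3.4 1.6 0.9
  endloop
 endfacet
 facet normal -0.666 -0.434 0.607
  outer loop
   vertex 3.6 0.3 4.1
   vertex 0.2 4.4 3.3
   vertex 0.5 2.4 2.2
  endloop
 endfacet
 facet normal -0.553 -0.308 0.774
  outer loop
   vertex 3.6 0.3 4.1
   vertex 1.4 3.5 3.8
   vertex 0.2 4.4 3.3
  endloop
 endfacet
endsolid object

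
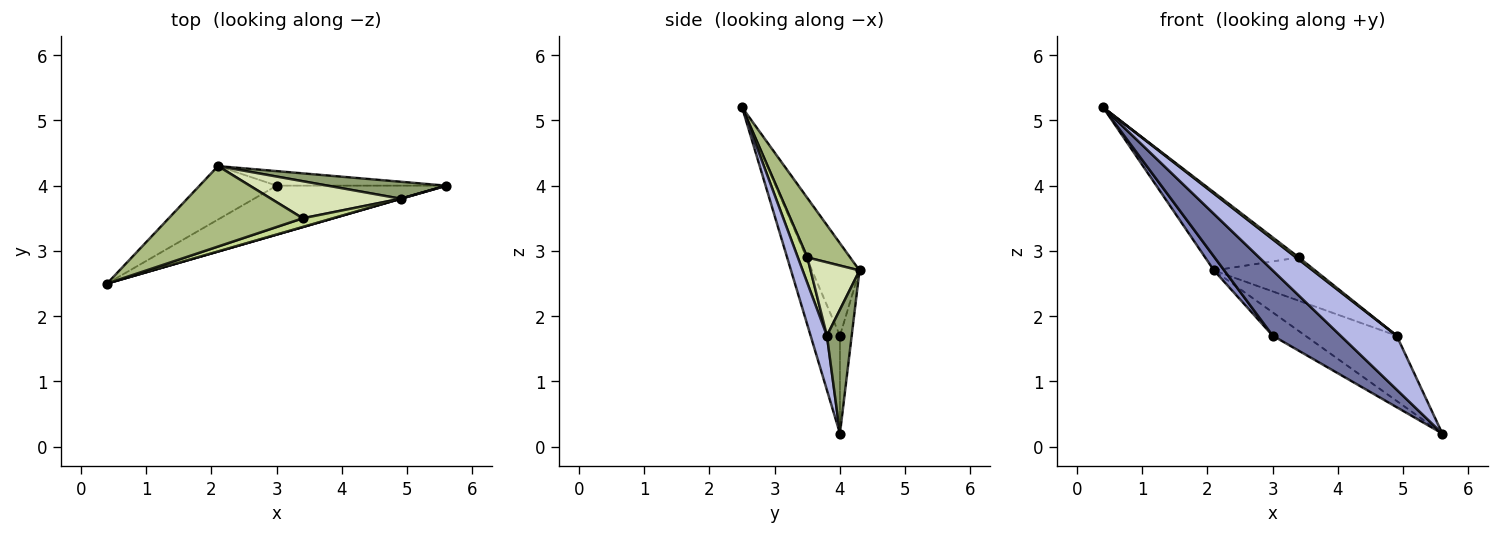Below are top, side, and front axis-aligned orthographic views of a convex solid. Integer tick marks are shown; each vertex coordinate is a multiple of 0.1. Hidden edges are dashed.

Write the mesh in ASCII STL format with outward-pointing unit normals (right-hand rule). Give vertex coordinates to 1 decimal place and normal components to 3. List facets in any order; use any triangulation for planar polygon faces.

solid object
 facet normal -0.327 -0.756 -0.567
  outer loop
   vertex 3.0 4.0 1.7
   vertex 5.6 4.0 0.2
   vertex 0.4 2.5 5.2
  endloop
 endfacet
 facet normal -0.757 -0.163 -0.632
  outer loop
   vertex 3.0 4.0 1.7
   vertex 0.4 2.5 5.2
   vertex 2.1 4.3 2.7
  endloop
 endfacet
 facet normal -0.292 0.811 -0.506
  outer loop
   vertex 3.0 4.0 1.7
   vertex 2.1 4.3 2.7
   vertex 5.6 4.0 0.2
  endloop
 endfacet
 facet normal 0.279 -0.960 0.002
  outer loop
   vertex 4.9 3.8 1.7
   vertex 0.4 2.5 5.2
   vertex 5.6 4.0 0.2
  endloop
 endfacet
 facet normal 0.254 0.936 0.243
  outer loop
   vertex 4.9 3.8 1.7
   vertex 5.6 4.0 0.2
   vertex 2.1 4.3 2.7
  endloop
 endfacet
 facet normal 0.303 0.664 0.684
  outer loop
   vertex 3.4 3.5 2.9
   vertex 2.1 4.3 2.7
   vertex 0.4 2.5 5.2
  endloop
 endfacet
 facet normal 0.636 -0.187 0.748
  outer loop
   vertex 3.4 3.5 2.9
   vertex 0.4 2.5 5.2
   vertex 4.9 3.8 1.7
  endloop
 endfacet
 facet normal 0.345 0.713 0.610
  outer loop
   vertex 3.4 3.5 2.9
   vertex 4.9 3.8 1.7
   vertex 2.1 4.3 2.7
  endloop
 endfacet
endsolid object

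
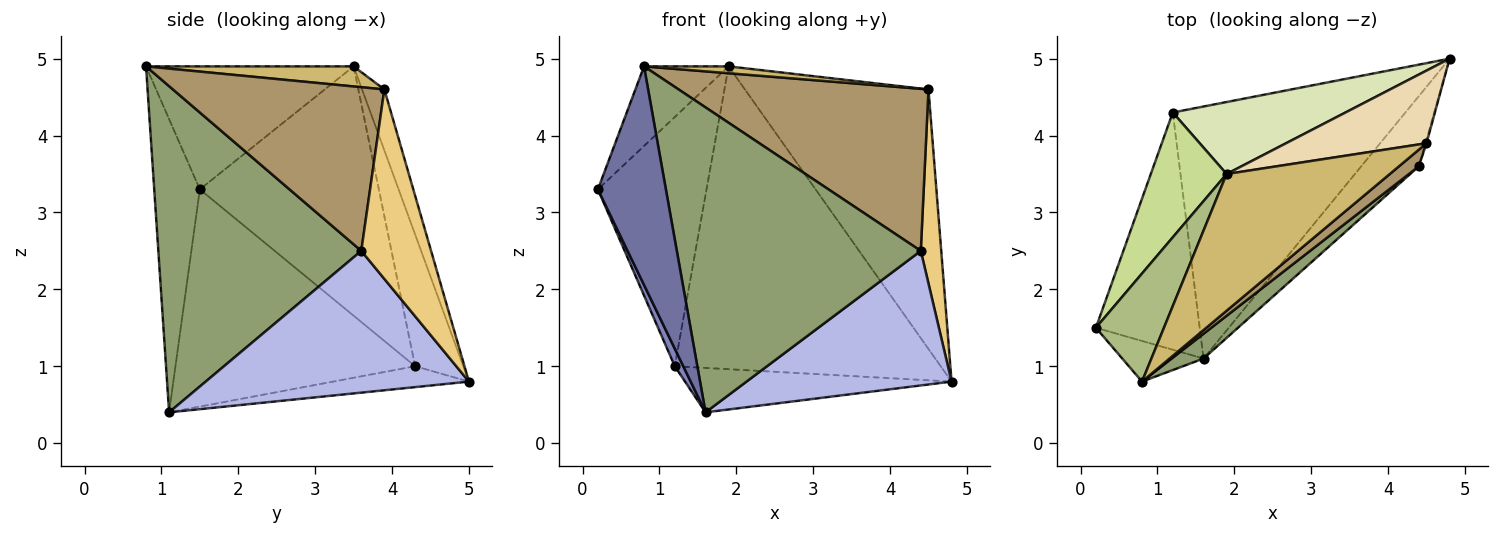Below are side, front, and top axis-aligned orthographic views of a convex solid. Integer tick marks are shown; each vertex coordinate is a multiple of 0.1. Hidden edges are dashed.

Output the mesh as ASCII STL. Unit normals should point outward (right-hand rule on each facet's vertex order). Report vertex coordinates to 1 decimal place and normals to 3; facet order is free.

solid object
 facet normal -0.551 -0.821 -0.153
  outer loop
   vertex 0.8 0.8 4.9
   vertex 0.2 1.5 3.3
   vertex 1.6 1.1 0.4
  endloop
 endfacet
 facet normal -0.902 -0.032 -0.431
  outer loop
   vertex 1.2 4.3 1.0
   vertex 1.6 1.1 0.4
   vertex 0.2 1.5 3.3
  endloop
 endfacet
 facet normal -0.088 0.173 -0.981
  outer loop
   vertex 1.2 4.3 1.0
   vertex 4.8 5.0 0.8
   vertex 1.6 1.1 0.4
  endloop
 endfacet
 facet normal 0.751 -0.585 -0.305
  outer loop
   vertex 4.4 3.6 2.5
   vertex 1.6 1.1 0.4
   vertex 4.8 5.0 0.8
  endloop
 endfacet
 facet normal 0.638 -0.767 0.062
  outer loop
   vertex 4.4 3.6 2.5
   vertex 0.8 0.8 4.9
   vertex 1.6 1.1 0.4
  endloop
 endfacet
 facet normal -0.824 0.336 0.456
  outer loop
   vertex 1.9 3.5 4.9
   vertex 0.2 1.5 3.3
   vertex 0.8 0.8 4.9
  endloop
 endfacet
 facet normal -0.827 0.502 0.252
  outer loop
   vertex 1.9 3.5 4.9
   vertex 1.2 4.3 1.0
   vertex 0.2 1.5 3.3
  endloop
 endfacet
 facet normal -0.174 0.958 0.228
  outer loop
   vertex 1.9 3.5 4.9
   vertex 4.8 5.0 0.8
   vertex 1.2 4.3 1.0
  endloop
 endfacet
 facet normal 0.644 -0.761 0.078
  outer loop
   vertex 4.5 3.9 4.6
   vertex 0.8 0.8 4.9
   vertex 4.4 3.6 2.5
  endloop
 endfacet
 facet normal 0.122 -0.050 0.991
  outer loop
   vertex 4.5 3.9 4.6
   vertex 1.9 3.5 4.9
   vertex 0.8 0.8 4.9
  endloop
 endfacet
 facet normal 0.960 -0.281 -0.006
  outer loop
   vertex 4.5 3.9 4.6
   vertex 4.4 3.6 2.5
   vertex 4.8 5.0 0.8
  endloop
 endfacet
 facet normal -0.116 0.956 0.268
  outer loop
   vertex 4.5 3.9 4.6
   vertex 4.8 5.0 0.8
   vertex 1.9 3.5 4.9
  endloop
 endfacet
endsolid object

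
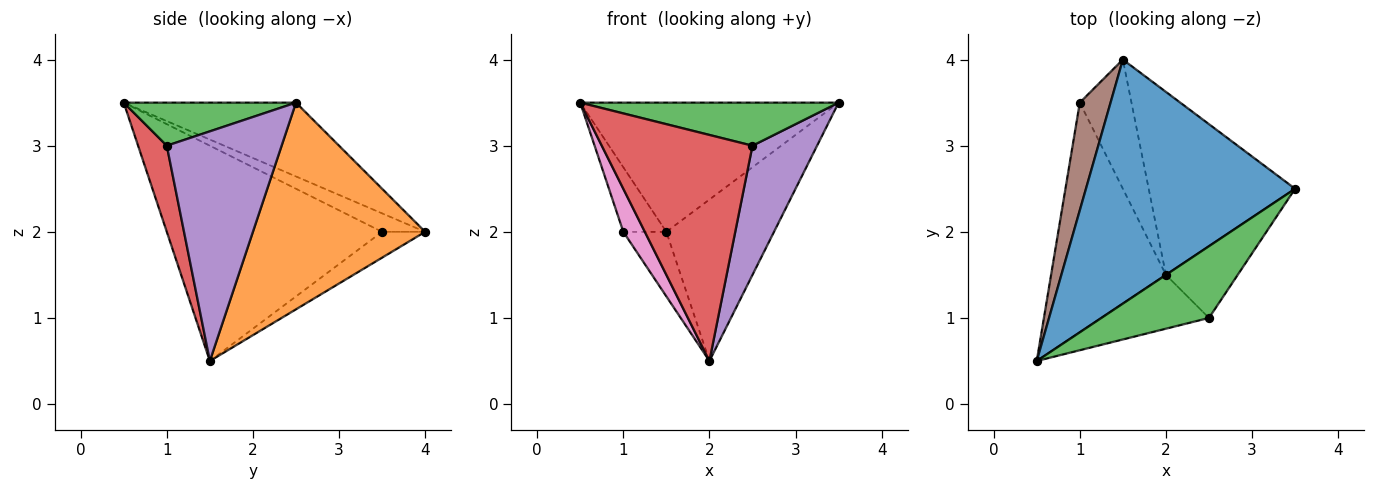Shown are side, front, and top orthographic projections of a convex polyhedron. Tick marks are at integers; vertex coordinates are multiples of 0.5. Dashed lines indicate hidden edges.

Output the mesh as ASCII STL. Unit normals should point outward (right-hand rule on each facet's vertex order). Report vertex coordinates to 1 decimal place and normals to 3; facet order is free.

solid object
 facet normal -0.298 0.447 0.844
  outer loop
   vertex 1.5 4.0 2.0
   vertex 0.5 0.5 3.5
   vertex 3.5 2.5 3.5
  endloop
 endfacet
 facet normal 0.727 0.454 -0.515
  outer loop
   vertex 2.0 1.5 0.5
   vertex 1.5 4.0 2.0
   vertex 3.5 2.5 3.5
  endloop
 endfacet
 facet normal 0.324 -0.487 0.811
  outer loop
   vertex 2.5 1.0 3.0
   vertex 3.5 2.5 3.5
   vertex 0.5 0.5 3.5
  endloop
 endfacet
 facet normal 0.182 -0.957 -0.228
  outer loop
   vertex 2.5 1.0 3.0
   vertex 0.5 0.5 3.5
   vertex 2.0 1.5 0.5
  endloop
 endfacet
 facet normal 0.841 -0.473 -0.263
  outer loop
   vertex 2.5 1.0 3.0
   vertex 2.0 1.5 0.5
   vertex 3.5 2.5 3.5
  endloop
 endfacet
 facet normal -0.457 0.457 0.762
  outer loop
   vertex 1.0 3.5 2.0
   vertex 0.5 0.5 3.5
   vertex 1.5 4.0 2.0
  endloop
 endfacet
 facet normal -0.879 -0.088 -0.469
  outer loop
   vertex 1.0 3.5 2.0
   vertex 2.0 1.5 0.5
   vertex 0.5 0.5 3.5
  endloop
 endfacet
 facet normal -0.408 0.408 -0.816
  outer loop
   vertex 1.0 3.5 2.0
   vertex 1.5 4.0 2.0
   vertex 2.0 1.5 0.5
  endloop
 endfacet
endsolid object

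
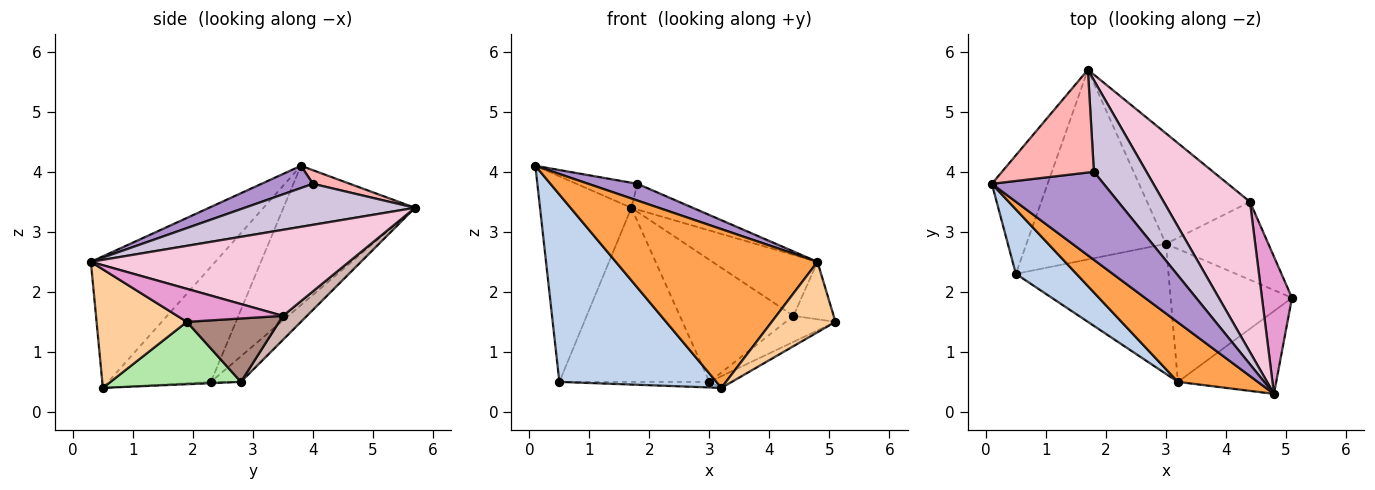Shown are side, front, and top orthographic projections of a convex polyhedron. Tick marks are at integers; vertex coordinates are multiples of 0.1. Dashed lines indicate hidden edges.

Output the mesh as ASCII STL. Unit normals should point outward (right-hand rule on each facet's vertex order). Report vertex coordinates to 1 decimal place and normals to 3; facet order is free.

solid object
 facet normal -0.780 0.542 -0.312
  outer loop
   vertex 0.5 2.3 0.5
   vertex 0.1 3.8 4.1
   vertex 1.7 5.7 3.4
  endloop
 endfacet
 facet normal -0.526 -0.804 0.277
  outer loop
   vertex 0.5 2.3 0.5
   vertex 3.2 0.5 0.4
   vertex 0.1 3.8 4.1
  endloop
 endfacet
 facet normal -0.500 -0.811 0.304
  outer loop
   vertex 4.8 0.3 2.5
   vertex 0.1 3.8 4.1
   vertex 3.2 0.5 0.4
  endloop
 endfacet
 facet normal 0.676 -0.477 -0.561
  outer loop
   vertex 4.8 0.3 2.5
   vertex 3.2 0.5 0.4
   vertex 5.1 1.9 1.5
  endloop
 endfacet
 facet normal -0.134 0.670 -0.730
  outer loop
   vertex 3.0 2.8 0.5
   vertex 0.5 2.3 0.5
   vertex 1.7 5.7 3.4
  endloop
 endfacet
 facet normal 0.456 0.078 -0.887
  outer loop
   vertex 3.0 2.8 0.5
   vertex 5.1 1.9 1.5
   vertex 3.2 0.5 0.4
  endloop
 endfacet
 facet normal -0.009 0.043 -0.999
  outer loop
   vertex 3.0 2.8 0.5
   vertex 3.2 0.5 0.4
   vertex 0.5 2.3 0.5
  endloop
 endfacet
 facet normal 0.142 0.235 0.962
  outer loop
   vertex 1.8 4.0 3.8
   vertex 1.7 5.7 3.4
   vertex 0.1 3.8 4.1
  endloop
 endfacet
 facet normal 0.192 -0.183 0.964
  outer loop
   vertex 1.8 4.0 3.8
   vertex 0.1 3.8 4.1
   vertex 4.8 0.3 2.5
  endloop
 endfacet
 facet normal 0.601 0.216 0.770
  outer loop
   vertex 1.8 4.0 3.8
   vertex 4.8 0.3 2.5
   vertex 1.7 5.7 3.4
  endloop
 endfacet
 facet normal 0.506 0.273 -0.818
  outer loop
   vertex 4.4 3.5 1.6
   vertex 5.1 1.9 1.5
   vertex 3.0 2.8 0.5
  endloop
 endfacet
 facet normal 0.155 0.732 -0.663
  outer loop
   vertex 4.4 3.5 1.6
   vertex 3.0 2.8 0.5
   vertex 1.7 5.7 3.4
  endloop
 endfacet
 facet normal 0.712 0.271 0.647
  outer loop
   vertex 4.4 3.5 1.6
   vertex 4.8 0.3 2.5
   vertex 5.1 1.9 1.5
  endloop
 endfacet
 facet normal 0.679 0.276 0.680
  outer loop
   vertex 4.4 3.5 1.6
   vertex 1.7 5.7 3.4
   vertex 4.8 0.3 2.5
  endloop
 endfacet
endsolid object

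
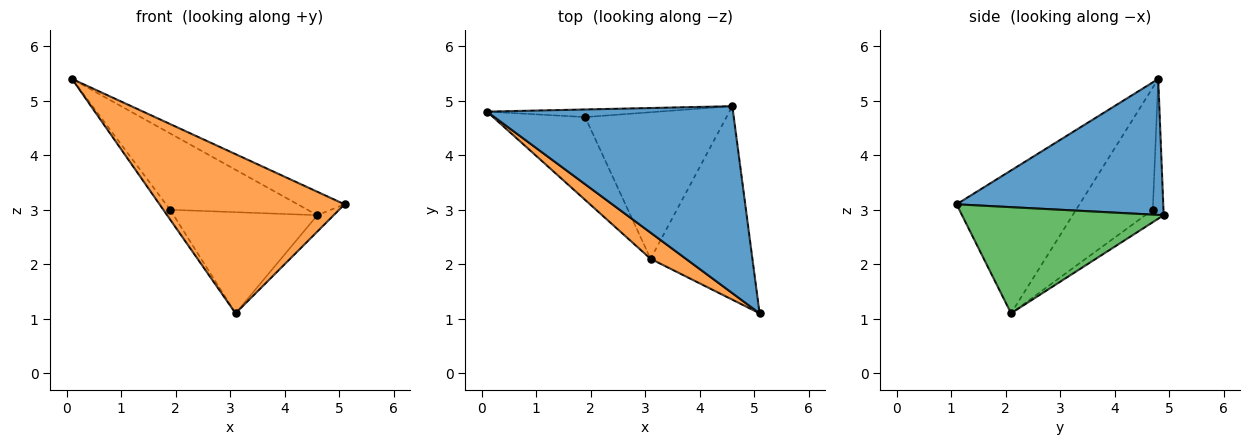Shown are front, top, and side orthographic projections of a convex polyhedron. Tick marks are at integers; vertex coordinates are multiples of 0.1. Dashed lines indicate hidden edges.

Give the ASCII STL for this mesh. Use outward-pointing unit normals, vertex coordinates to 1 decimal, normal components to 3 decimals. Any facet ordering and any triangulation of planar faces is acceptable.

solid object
 facet normal 0.481 0.109 0.870
  outer loop
   vertex 4.6 4.9 2.9
   vertex 0.1 4.8 5.4
   vertex 5.1 1.1 3.1
  endloop
 endfacet
 facet normal -0.548 -0.825 0.136
  outer loop
   vertex 3.1 2.1 1.1
   vertex 5.1 1.1 3.1
   vertex 0.1 4.8 5.4
  endloop
 endfacet
 facet normal 0.720 0.058 -0.691
  outer loop
   vertex 3.1 2.1 1.1
   vertex 4.6 4.9 2.9
   vertex 5.1 1.1 3.1
  endloop
 endfacet
 facet normal -0.077 0.992 -0.099
  outer loop
   vertex 1.9 4.7 3.0
   vertex 0.1 4.8 5.4
   vertex 4.6 4.9 2.9
  endloop
 endfacet
 facet normal -0.797 0.071 -0.600
  outer loop
   vertex 1.9 4.7 3.0
   vertex 3.1 2.1 1.1
   vertex 0.1 4.8 5.4
  endloop
 endfacet
 facet normal -0.072 0.566 -0.821
  outer loop
   vertex 1.9 4.7 3.0
   vertex 4.6 4.9 2.9
   vertex 3.1 2.1 1.1
  endloop
 endfacet
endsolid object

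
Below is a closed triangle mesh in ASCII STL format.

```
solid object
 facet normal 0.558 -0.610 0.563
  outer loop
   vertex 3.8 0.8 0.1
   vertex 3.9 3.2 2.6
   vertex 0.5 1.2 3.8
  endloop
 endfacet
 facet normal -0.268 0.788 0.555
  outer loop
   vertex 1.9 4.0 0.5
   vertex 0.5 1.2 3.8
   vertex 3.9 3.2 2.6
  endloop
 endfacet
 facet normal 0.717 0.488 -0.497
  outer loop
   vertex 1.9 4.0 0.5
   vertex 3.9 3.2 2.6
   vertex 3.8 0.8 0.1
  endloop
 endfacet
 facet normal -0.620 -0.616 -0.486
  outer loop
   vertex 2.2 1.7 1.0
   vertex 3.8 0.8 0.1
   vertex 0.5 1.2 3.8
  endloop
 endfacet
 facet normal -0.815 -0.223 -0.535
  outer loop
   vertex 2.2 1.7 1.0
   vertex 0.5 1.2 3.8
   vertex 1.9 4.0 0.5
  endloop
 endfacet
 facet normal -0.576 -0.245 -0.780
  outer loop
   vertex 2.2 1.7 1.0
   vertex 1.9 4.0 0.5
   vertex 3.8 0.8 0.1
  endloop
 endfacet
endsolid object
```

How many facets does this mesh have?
6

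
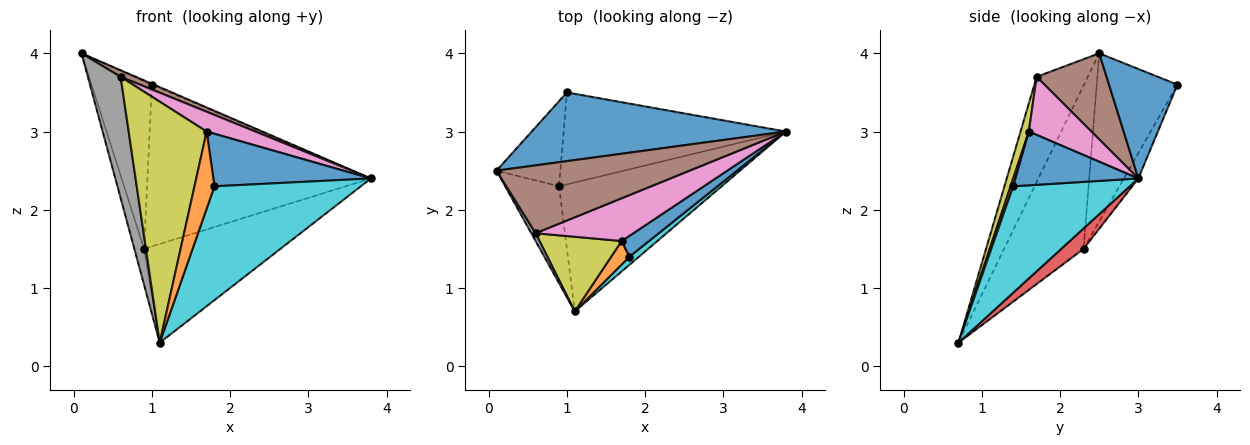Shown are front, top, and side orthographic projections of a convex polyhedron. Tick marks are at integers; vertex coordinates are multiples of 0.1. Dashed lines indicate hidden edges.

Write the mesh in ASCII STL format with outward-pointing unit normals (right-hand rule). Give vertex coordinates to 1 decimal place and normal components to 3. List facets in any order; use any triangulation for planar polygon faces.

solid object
 facet normal 0.396 0.011 0.918
  outer loop
   vertex 1.0 3.5 3.6
   vertex 0.1 2.5 4.0
   vertex 3.8 3.0 2.4
  endloop
 endfacet
 facet normal -0.943 0.115 -0.311
  outer loop
   vertex 0.9 2.3 1.5
   vertex 1.1 0.7 0.3
   vertex 0.1 2.5 4.0
  endloop
 endfacet
 facet normal -0.766 0.573 -0.291
  outer loop
   vertex 0.9 2.3 1.5
   vertex 0.1 2.5 4.0
   vertex 1.0 3.5 3.6
  endloop
 endfacet
 facet normal 0.099 0.605 -0.790
  outer loop
   vertex 0.9 2.3 1.5
   vertex 3.8 3.0 2.4
   vertex 1.1 0.7 0.3
  endloop
 endfacet
 facet normal -0.056 0.868 -0.493
  outer loop
   vertex 0.9 2.3 1.5
   vertex 1.0 3.5 3.6
   vertex 3.8 3.0 2.4
  endloop
 endfacet
 facet normal 0.405 -0.088 0.910
  outer loop
   vertex 0.6 1.7 3.7
   vertex 3.8 3.0 2.4
   vertex 0.1 2.5 4.0
  endloop
 endfacet
 facet normal 0.475 -0.370 0.799
  outer loop
   vertex 0.6 1.7 3.7
   vertex 1.7 1.6 3.0
   vertex 3.8 3.0 2.4
  endloop
 endfacet
 facet normal -0.842 -0.539 0.035
  outer loop
   vertex 0.6 1.7 3.7
   vertex 0.1 2.5 4.0
   vertex 1.1 0.7 0.3
  endloop
 endfacet
 facet normal 0.101 -0.950 0.294
  outer loop
   vertex 0.6 1.7 3.7
   vertex 1.1 0.7 0.3
   vertex 1.7 1.6 3.0
  endloop
 endfacet
 facet normal 0.622 -0.781 0.056
  outer loop
   vertex 1.8 1.4 2.3
   vertex 1.1 0.7 0.3
   vertex 3.8 3.0 2.4
  endloop
 endfacet
 facet normal 0.587 -0.752 0.299
  outer loop
   vertex 1.8 1.4 2.3
   vertex 3.8 3.0 2.4
   vertex 1.7 1.6 3.0
  endloop
 endfacet
 facet normal 0.124 -0.949 0.289
  outer loop
   vertex 1.8 1.4 2.3
   vertex 1.7 1.6 3.0
   vertex 1.1 0.7 0.3
  endloop
 endfacet
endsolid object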